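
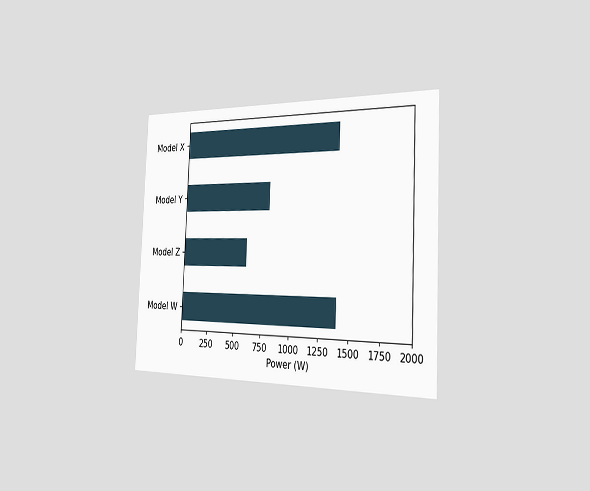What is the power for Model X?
1400W

The chart is tilted about 2° clockwise and viewed slightly from the right. Reading along the chart's x-axis, the Model X bar reaches 1400W.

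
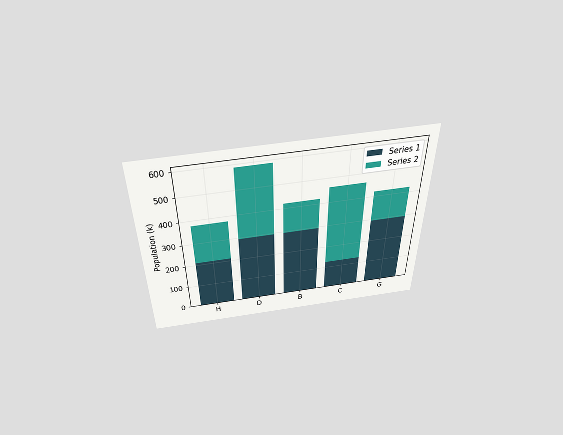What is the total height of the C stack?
462k

The chart is viewed slightly from above. The C stack's top reaches 462k on the y-axis.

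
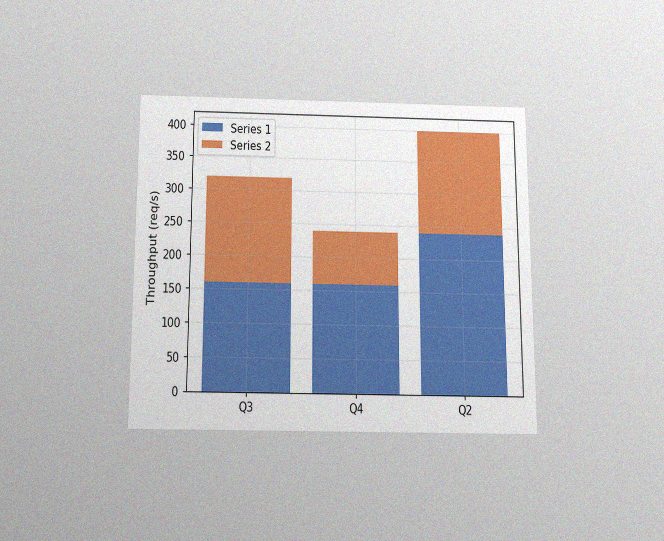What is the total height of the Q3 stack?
The chart is viewed slightly from below, with some photo noise. The Q3 stack's top reaches 320req/s on the y-axis.

320req/s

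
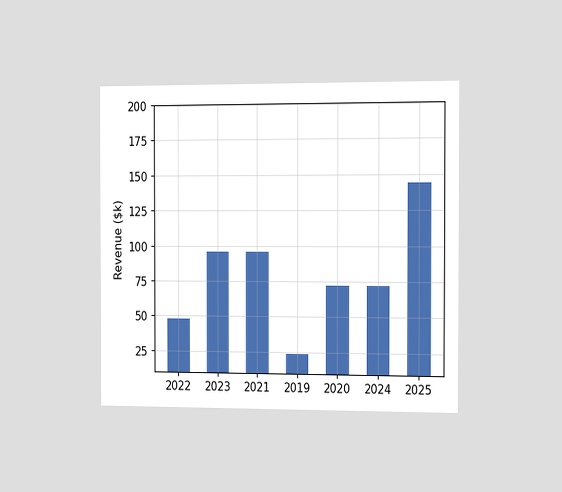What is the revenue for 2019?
The chart is viewed slightly from the right. Reading along the chart's y-axis, the 2019 bar reaches $24k.

$24k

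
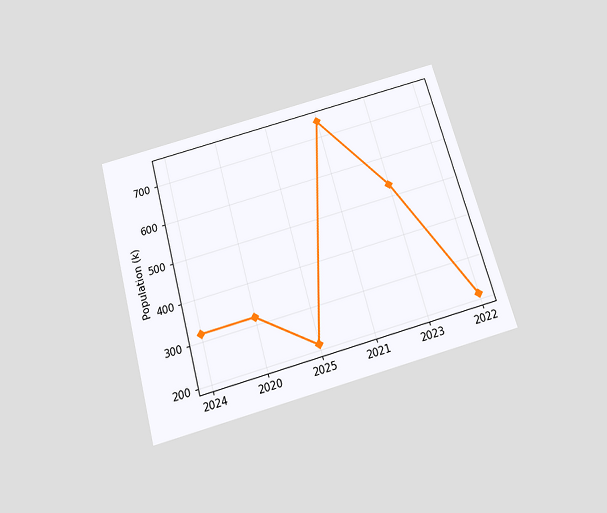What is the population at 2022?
The chart is tilted about 15° counter-clockwise and viewed slightly from below. At 2022, the line is at 212k.

212k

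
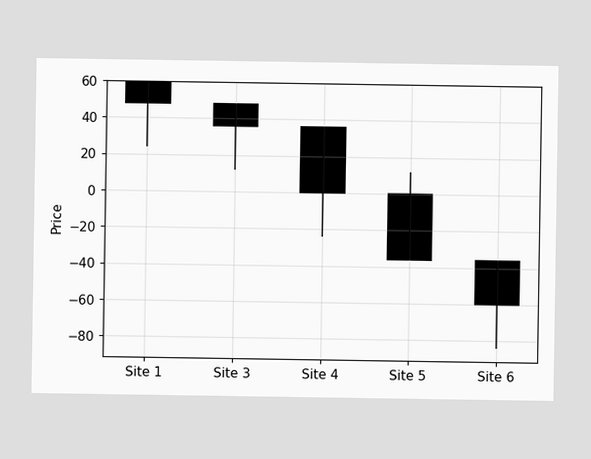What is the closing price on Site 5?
The Site 5 candle closes at -36.

-36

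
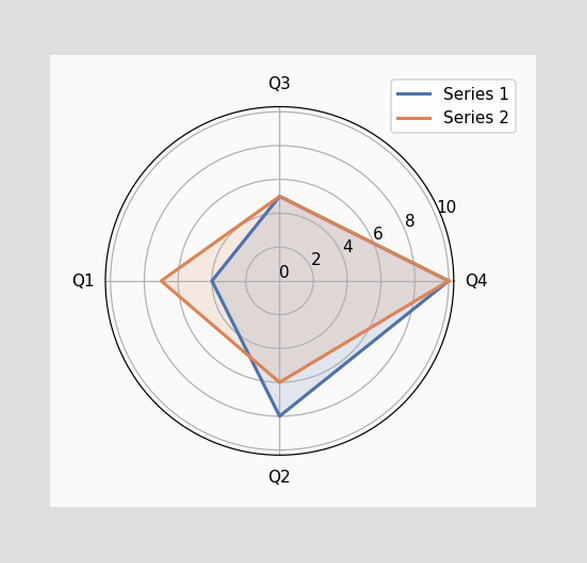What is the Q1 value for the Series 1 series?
On the Q1 axis, Series 1 reaches 4.

4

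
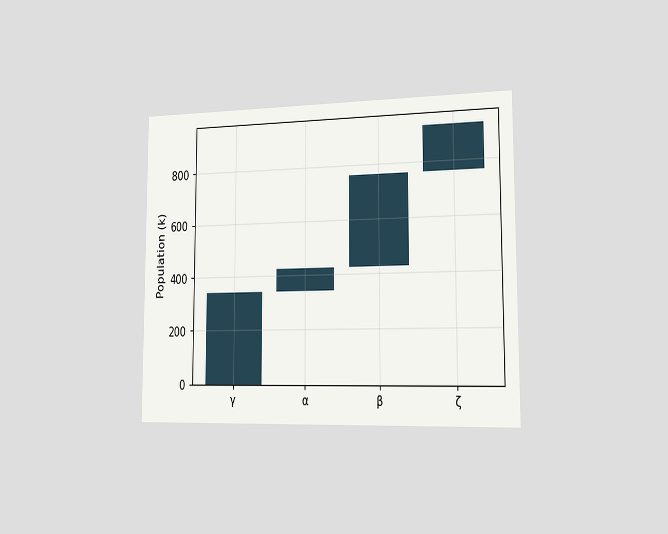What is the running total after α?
The chart is viewed slightly from the right. After α the running total reaches 425k.

425k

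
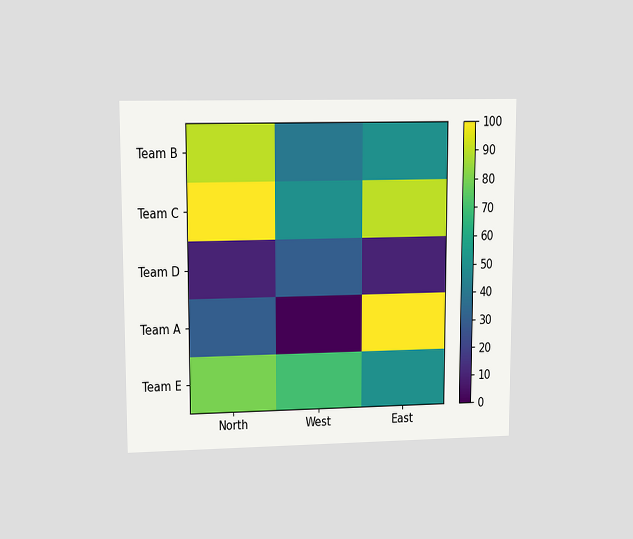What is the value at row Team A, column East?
The chart is viewed at a slight angle. Matching cell (Team A, East) against the colorbar gives 100.

100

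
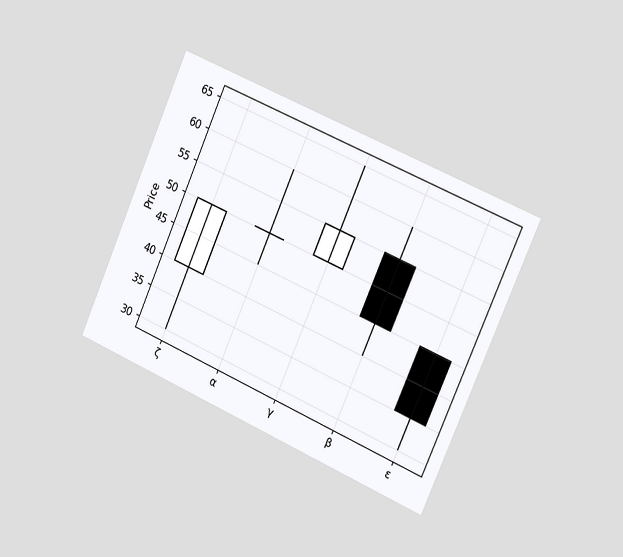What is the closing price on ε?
35

The chart is tilted about 24° clockwise and viewed slightly from the right. The ε candle closes at 35.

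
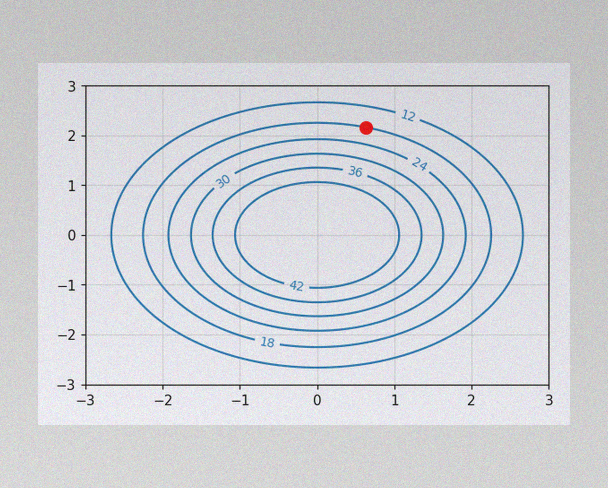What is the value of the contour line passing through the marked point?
The image has some photo noise and uneven lighting. The marked point sits on the contour labelled 18.

18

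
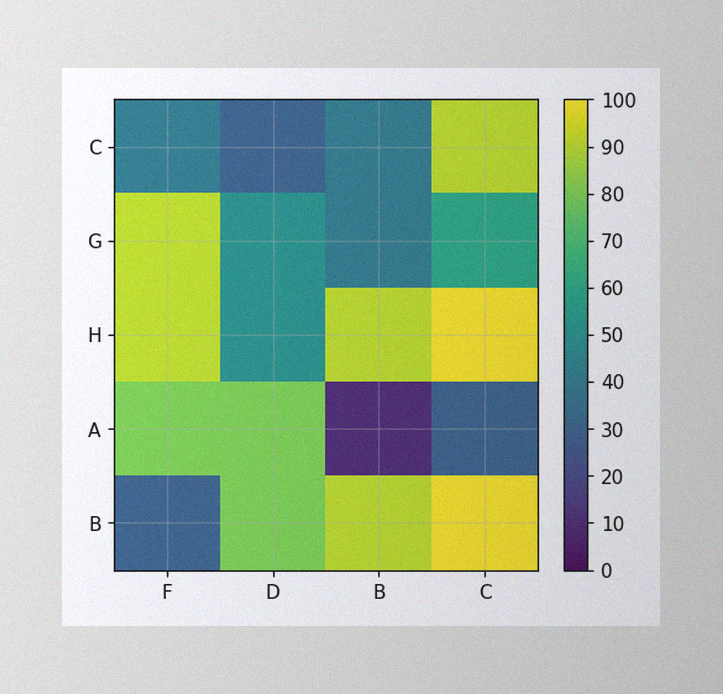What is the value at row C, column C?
90

The image has some photo noise and uneven lighting. Matching cell (C, C) against the colorbar gives 90.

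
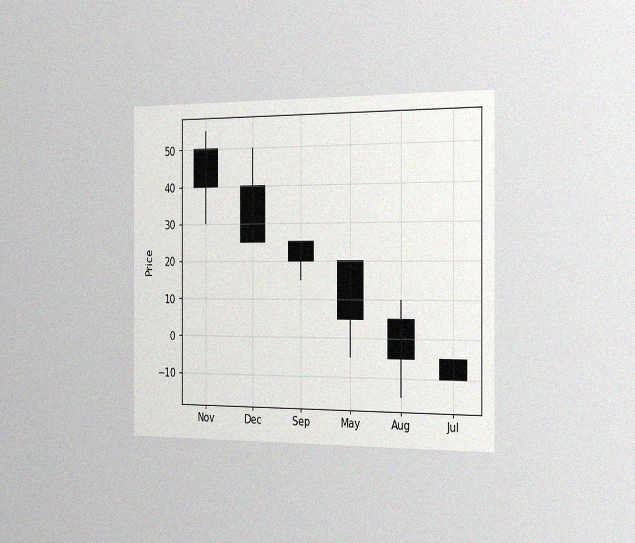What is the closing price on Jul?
The chart is viewed slightly from the right, with some photo noise. The Jul candle closes at -10.

-10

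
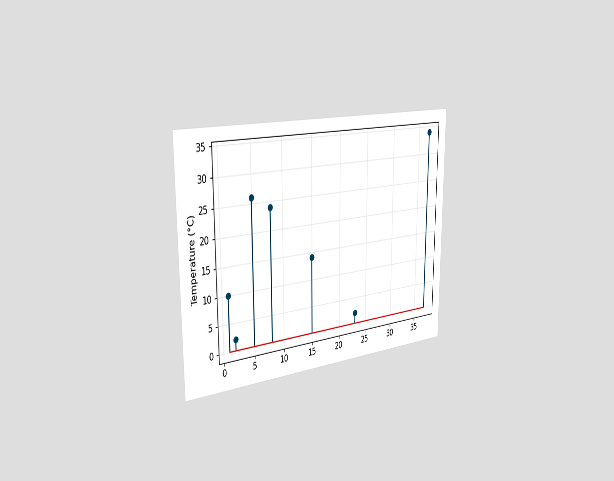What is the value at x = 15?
14°C

The chart is viewed slightly from the left. The stem at x=15 reaches 14°C.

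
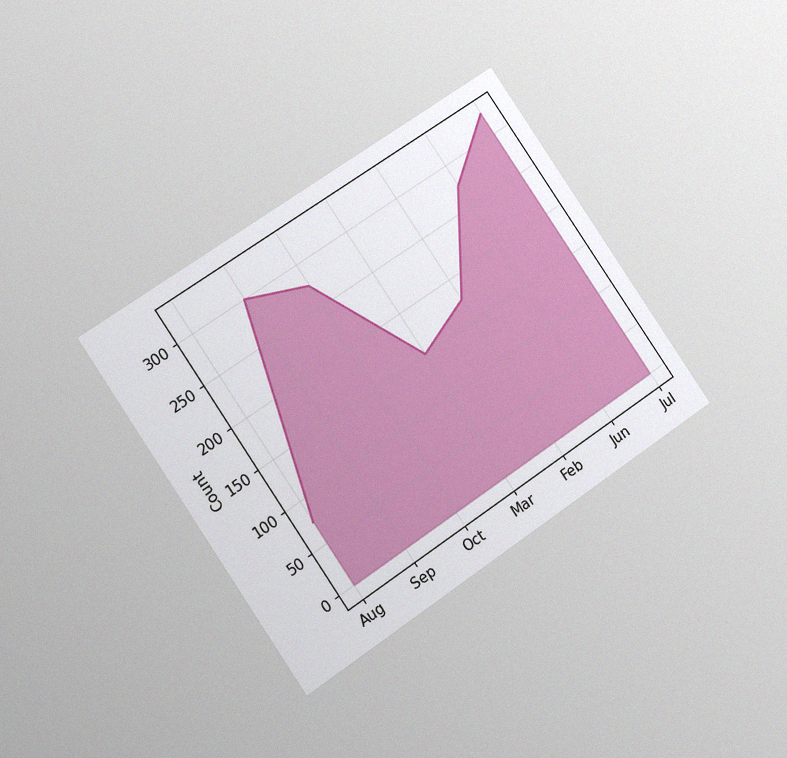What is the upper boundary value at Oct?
The chart is tilted about 34° counter-clockwise and viewed at a slight angle, with some photo noise. At Oct the upper boundary is at 275.

275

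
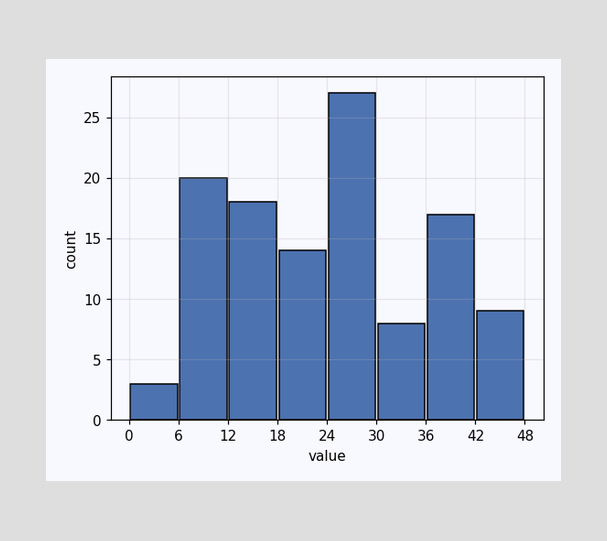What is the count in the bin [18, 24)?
The [18, 24) bin has height 14.

14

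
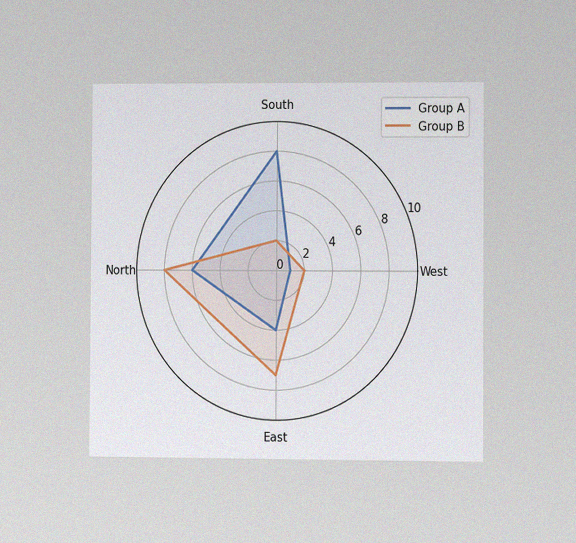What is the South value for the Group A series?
8

The chart is viewed at a slight angle, with some photo noise. On the South axis, Group A reaches 8.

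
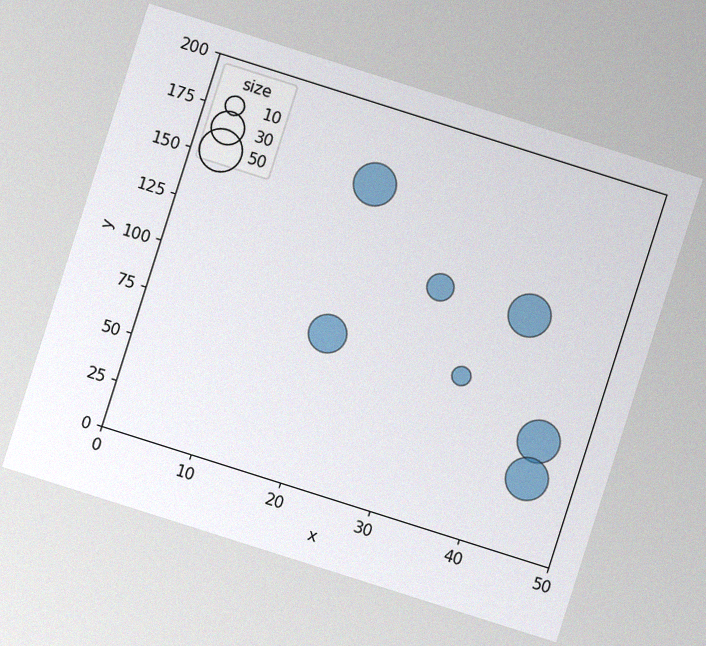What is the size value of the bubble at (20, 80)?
The chart is tilted about 18° clockwise, with some photo noise. Matching the bubble at (20, 80) against the size legend gives 40.

40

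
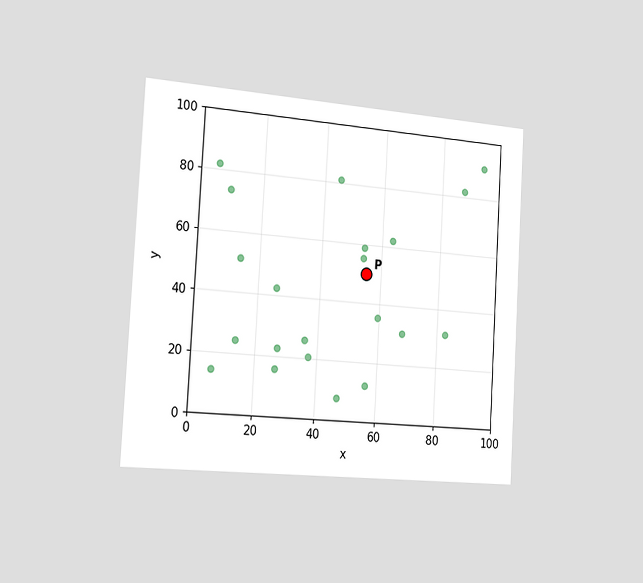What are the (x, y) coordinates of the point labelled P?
The chart is tilted about 3° clockwise and viewed slightly from the left. Following the gridlines from P to each axis, P sits at (55, 50).

(55, 50)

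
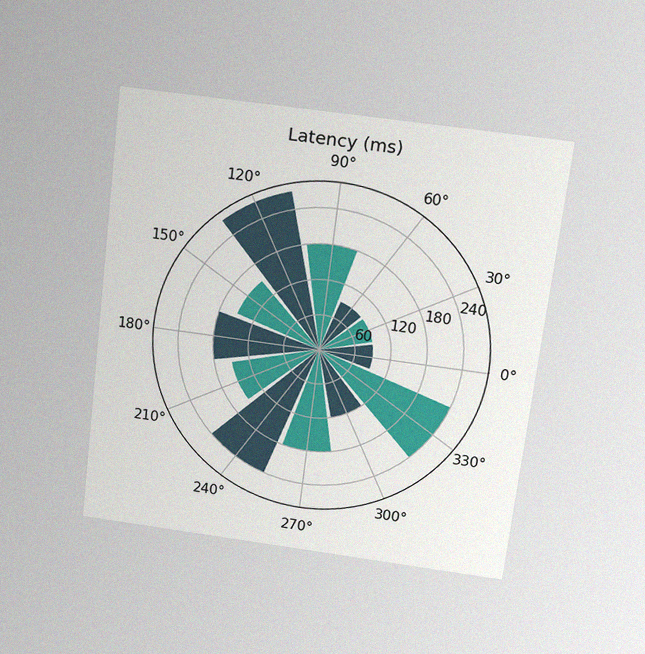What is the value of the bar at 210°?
The chart is tilted about 7° clockwise and viewed slightly from above, with some photo noise. The bar at 210° reaches 150ms on the radial axis.

150ms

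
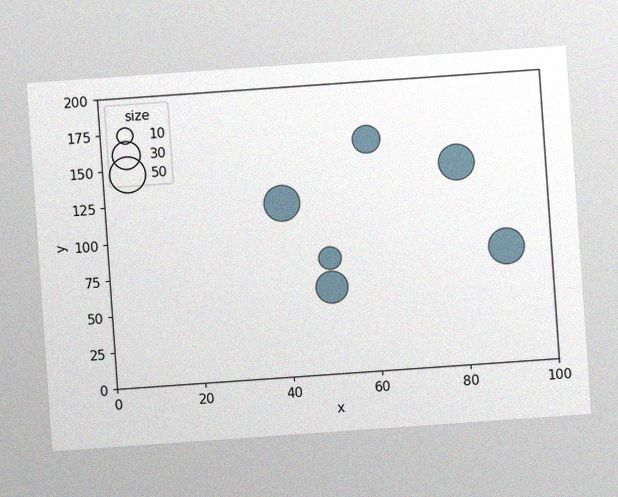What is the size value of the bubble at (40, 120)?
The chart is tilted about 4° counter-clockwise, with some photo noise. Matching the bubble at (40, 120) against the size legend gives 50.

50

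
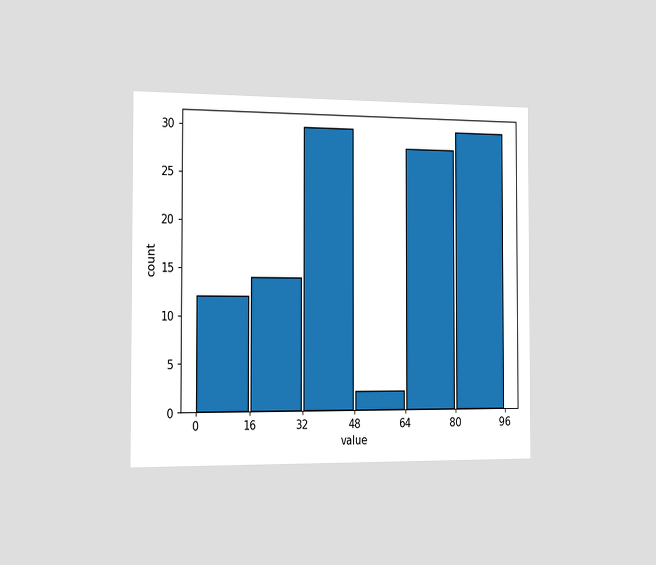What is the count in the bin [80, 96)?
30

The chart is viewed slightly from the left. The [80, 96) bin has height 30.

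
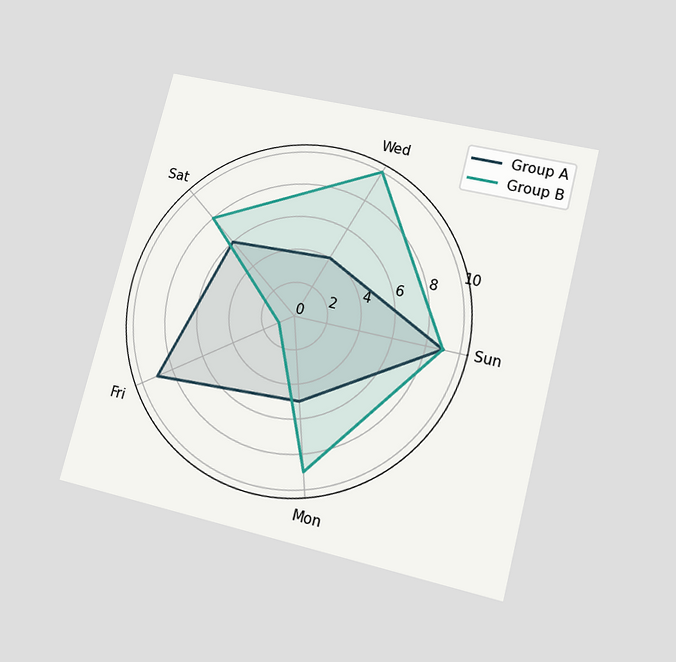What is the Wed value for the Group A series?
4

The chart is tilted about 14° clockwise and viewed at a slight angle. On the Wed axis, Group A reaches 4.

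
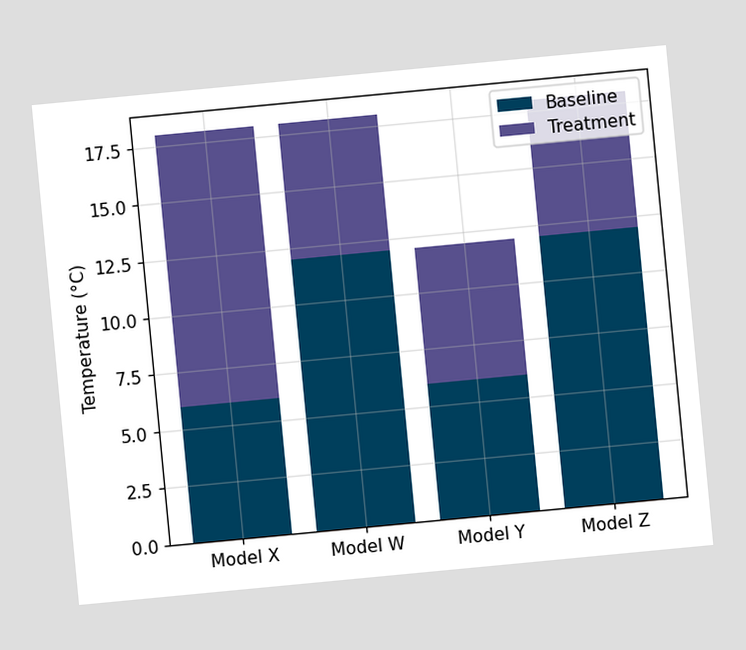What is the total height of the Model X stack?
18°C

The chart is tilted about 5° counter-clockwise. The Model X stack's top reaches 18°C on the y-axis.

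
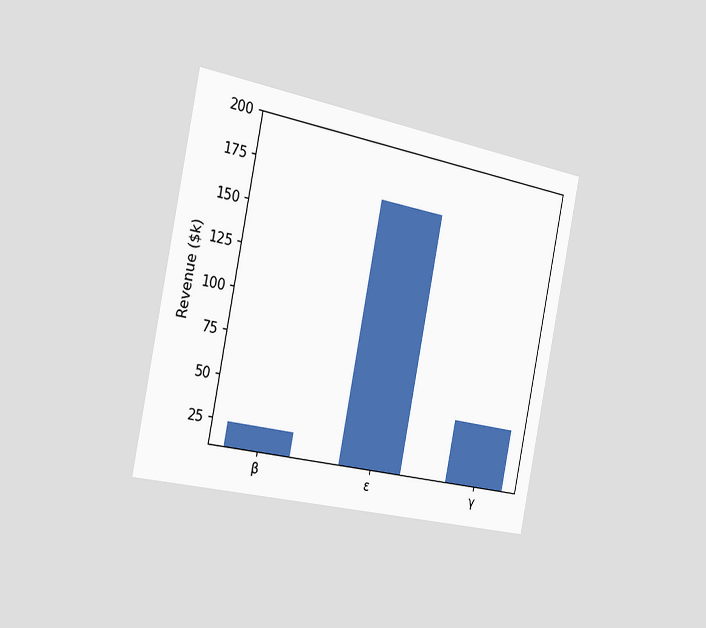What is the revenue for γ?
$48k

The chart is tilted about 11° clockwise and viewed slightly from the left. Reading along the chart's y-axis, the γ bar reaches $48k.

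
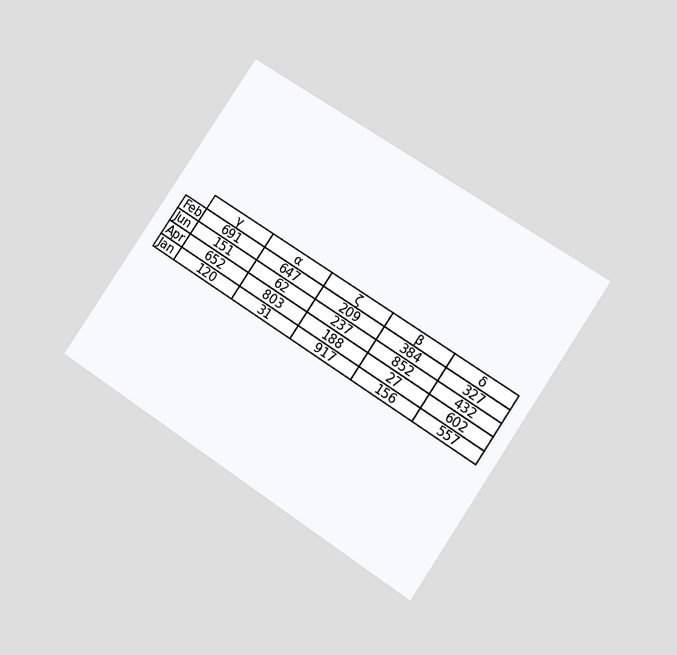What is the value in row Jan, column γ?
120

The chart is tilted about 34° clockwise and viewed at a slight angle. The (Jan, γ) cell reads 120.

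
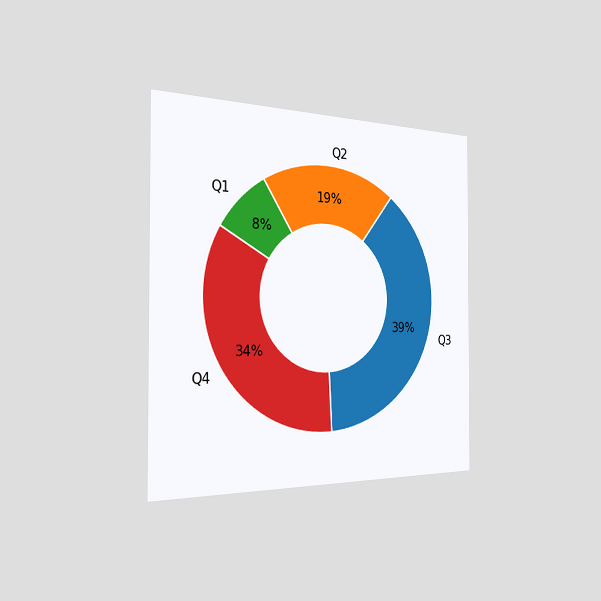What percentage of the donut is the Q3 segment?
39%

The chart is viewed slightly from the left. The Q3 segment takes up 39% of the ring.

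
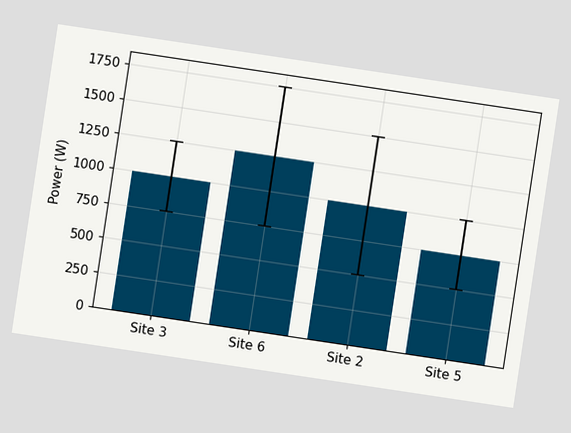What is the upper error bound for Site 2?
1500W

The chart is tilted about 9° clockwise. The Site 2 bar's upper whisker reaches 1500W.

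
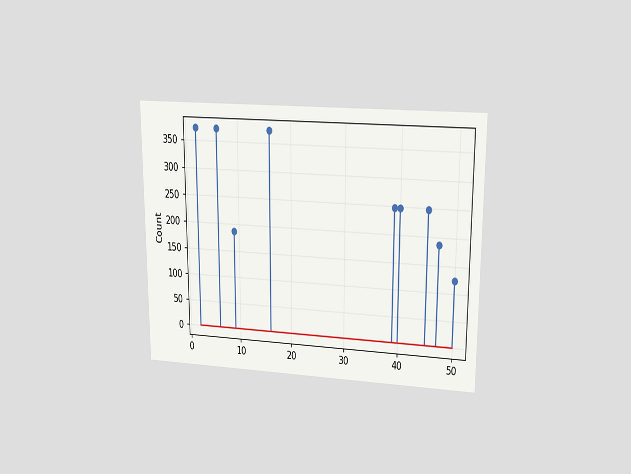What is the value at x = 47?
186

The chart is viewed at a slight angle. The stem at x=47 reaches 186.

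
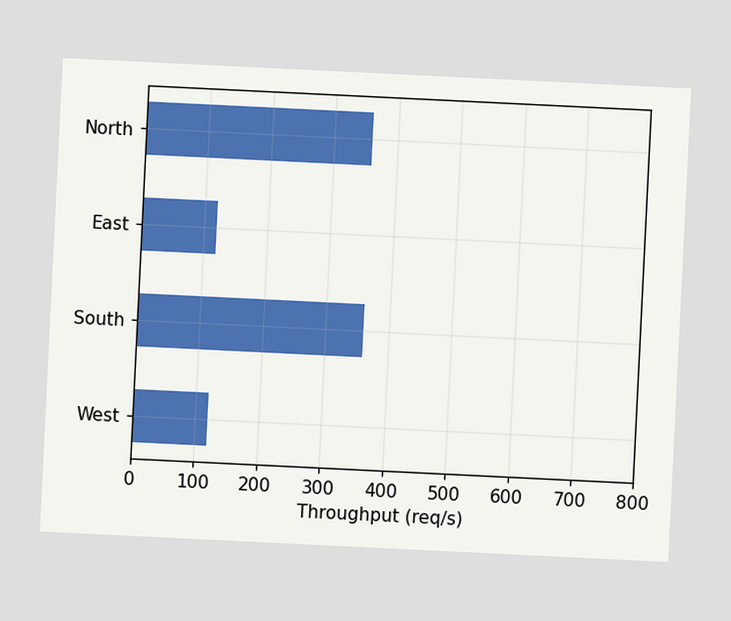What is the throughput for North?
The chart is tilted about 3° clockwise. Reading along the chart's x-axis, the North bar reaches 360req/s.

360req/s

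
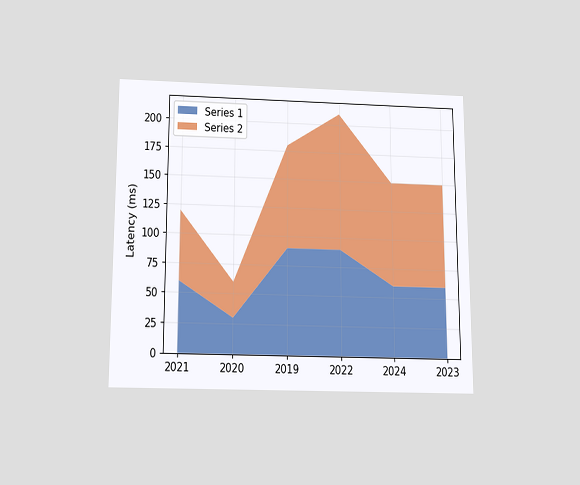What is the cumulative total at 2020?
60ms

The chart is viewed slightly from below. The stacked total at 2020 reaches 60ms.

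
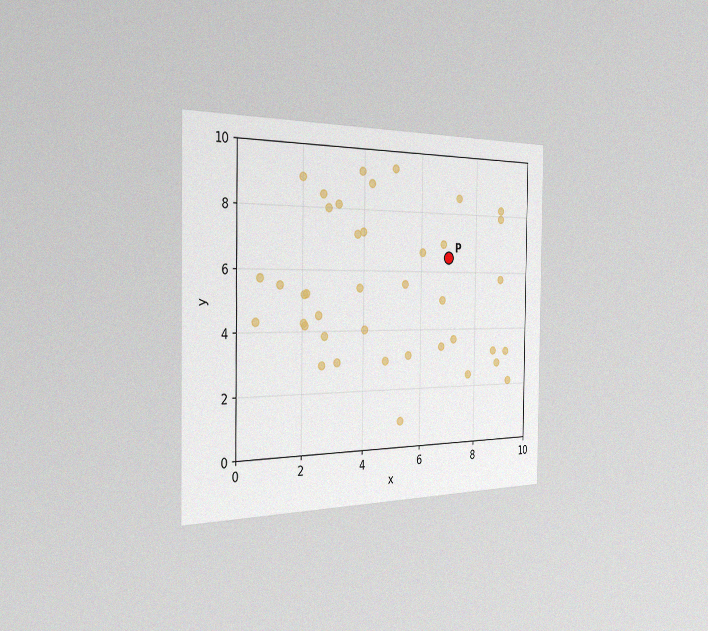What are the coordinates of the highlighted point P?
The chart is viewed slightly from the left, with some photo noise. Following the gridlines from P to each axis, P sits at (7, 6.5).

(7, 6.5)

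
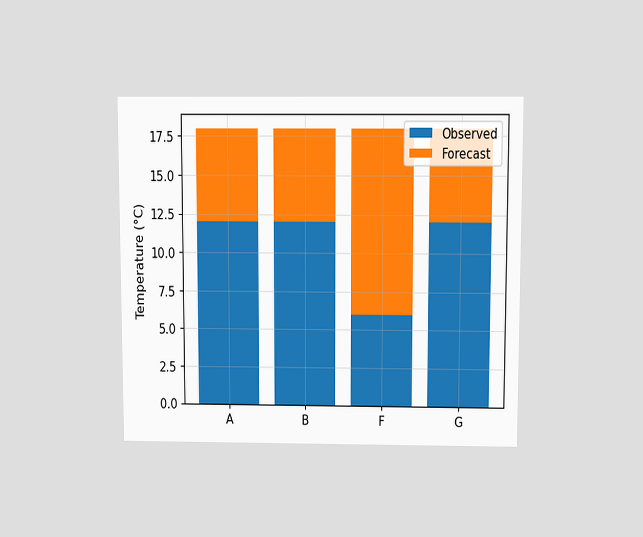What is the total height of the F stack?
The chart is viewed slightly from above. The F stack's top reaches 18°C on the y-axis.

18°C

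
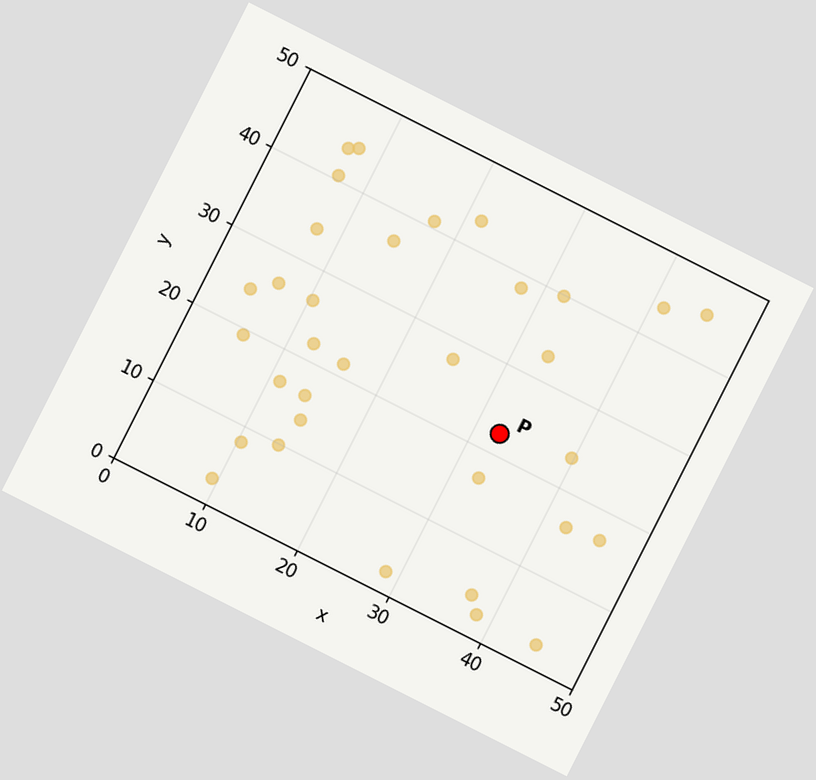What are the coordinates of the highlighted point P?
(32.5, 22.5)

The chart is tilted about 27° clockwise. Following the gridlines from P to each axis, P sits at (32.5, 22.5).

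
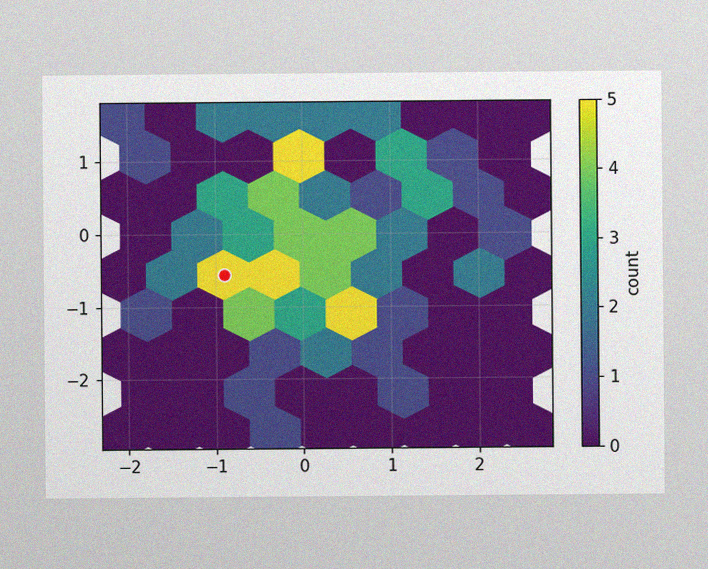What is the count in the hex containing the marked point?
The image has some photo noise and uneven lighting. The marked hex reads 5 on the colorbar.

5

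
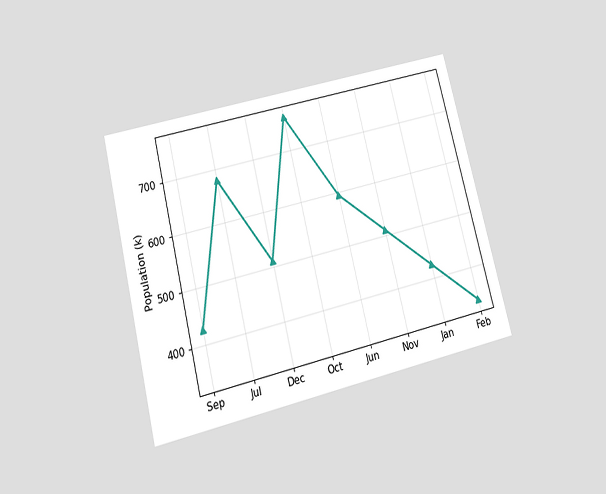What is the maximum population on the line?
765k

The chart is tilted about 14° counter-clockwise and viewed slightly from below. The highest point is at Oct, and reading across to the y-axis gives 765k.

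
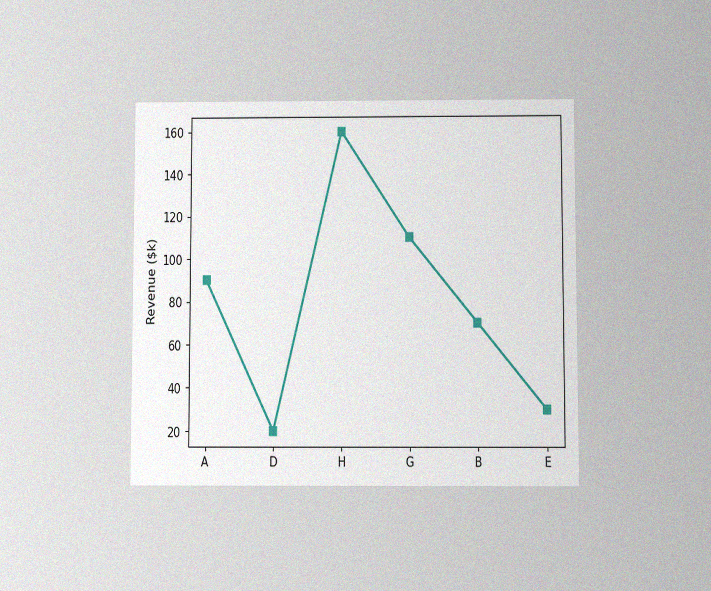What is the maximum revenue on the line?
The chart is viewed slightly from below, with some photo noise. The highest point is at H, and reading across to the y-axis gives $160k.

$160k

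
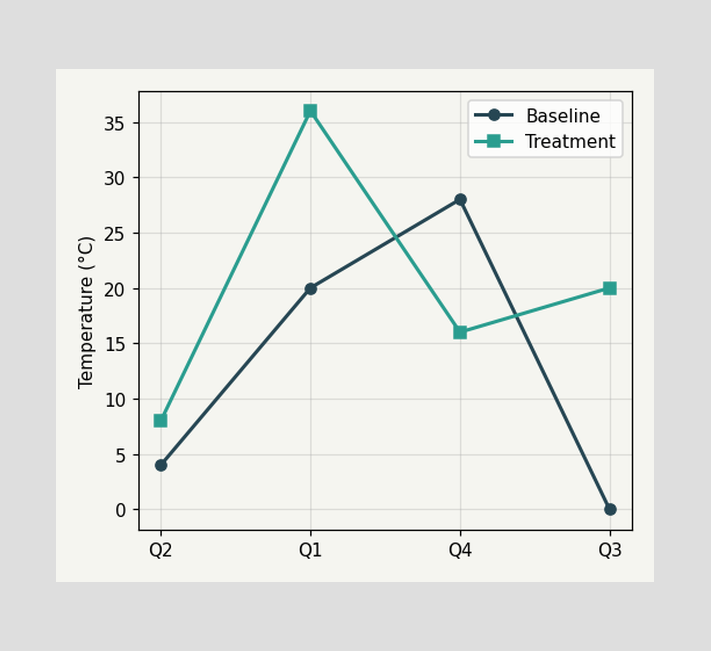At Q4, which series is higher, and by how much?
Baseline, by 12°C

At Q4, Baseline sits above the other line by 12°C.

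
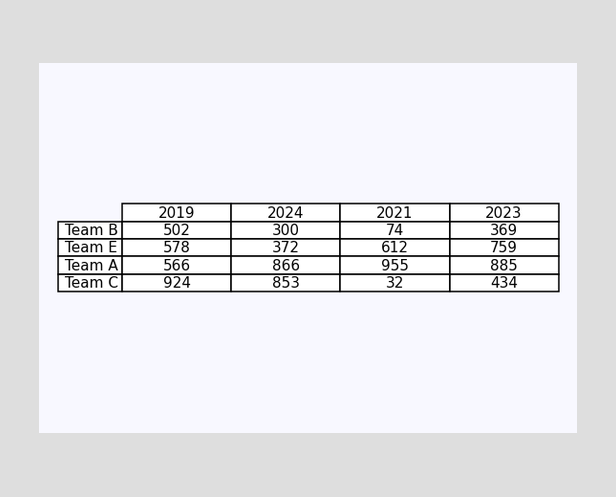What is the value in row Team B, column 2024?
The (Team B, 2024) cell reads 300.

300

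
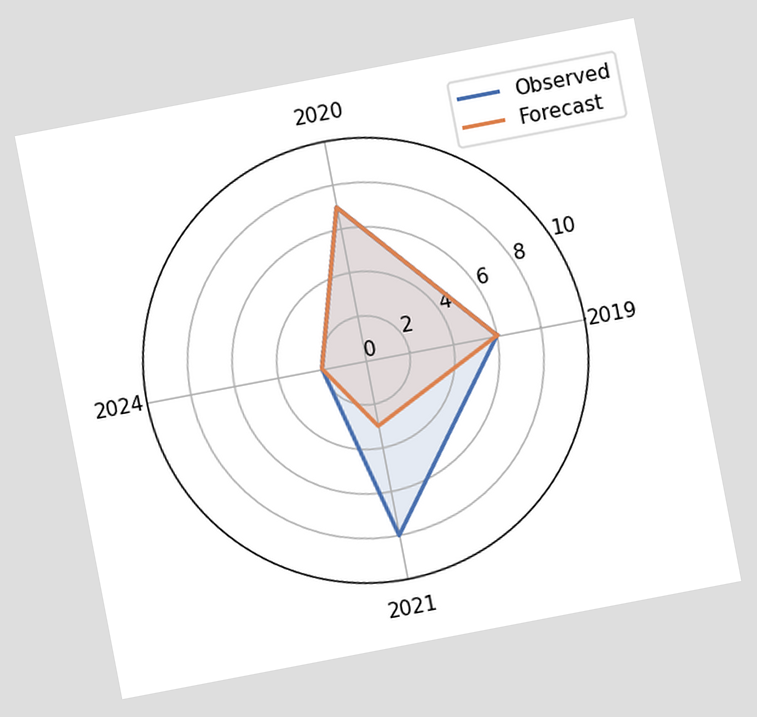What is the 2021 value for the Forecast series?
The chart is tilted about 11° counter-clockwise. On the 2021 axis, Forecast reaches 3.

3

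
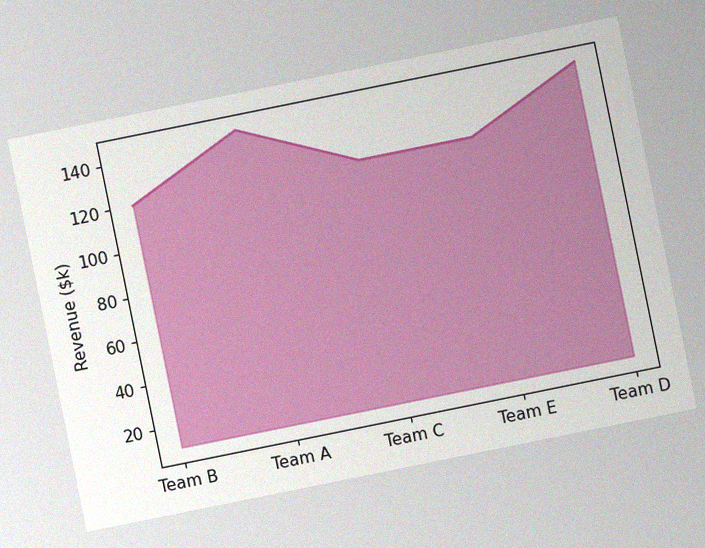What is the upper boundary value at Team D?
The chart is tilted about 11° counter-clockwise, with some photo noise. At Team D the upper boundary is at $144k.

$144k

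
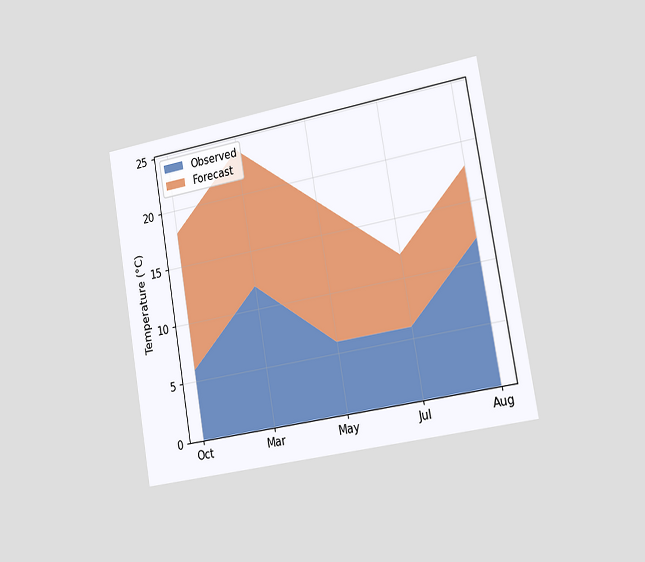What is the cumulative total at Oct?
18°C

The chart is tilted about 10° counter-clockwise and viewed slightly from the right. The stacked total at Oct reaches 18°C.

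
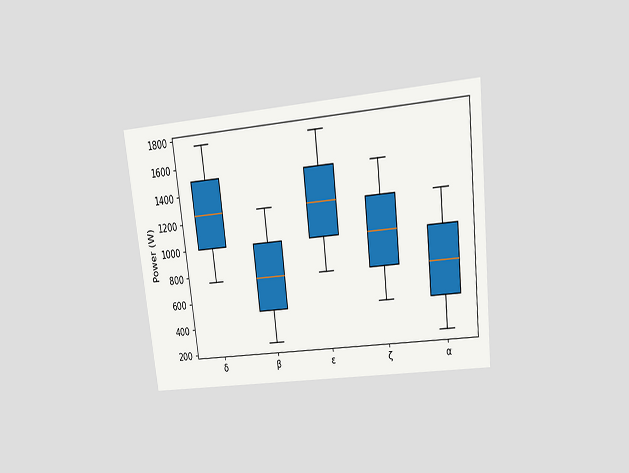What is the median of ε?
1250W

The chart is tilted about 6° counter-clockwise and viewed slightly from above. The median line in the ε box sits at 1250W.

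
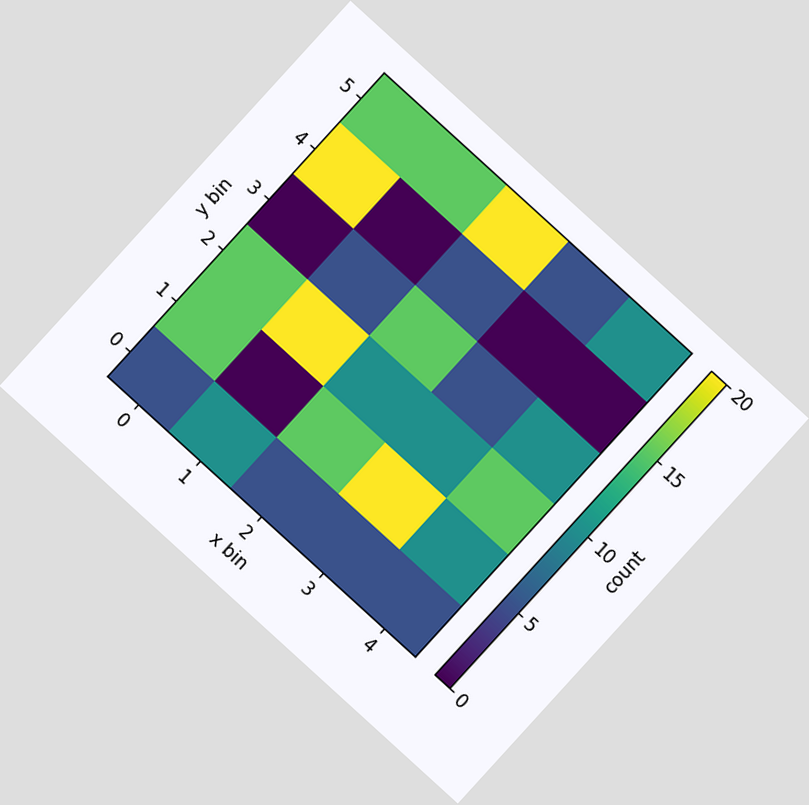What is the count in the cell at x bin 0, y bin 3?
The chart is tilted about 42° clockwise. Matching the cell (0, 3) against the colorbar gives 0.

0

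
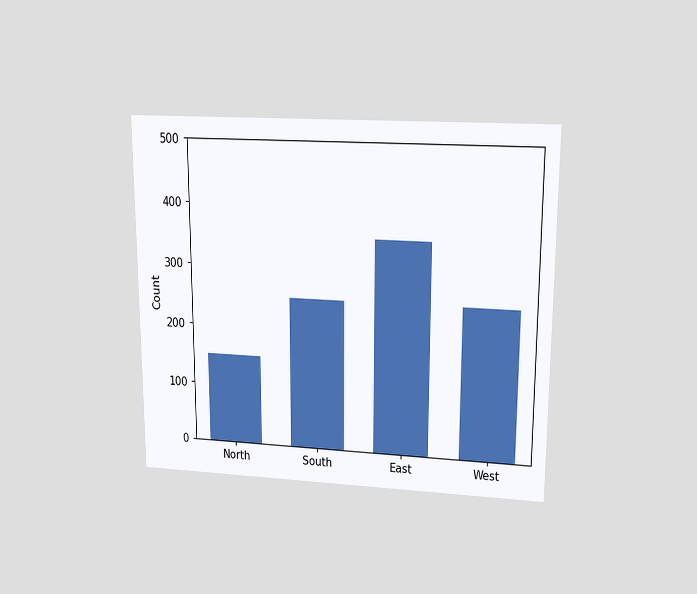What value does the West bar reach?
The chart is viewed slightly from above. Reading along the chart's y-axis, the West bar reaches 250.

250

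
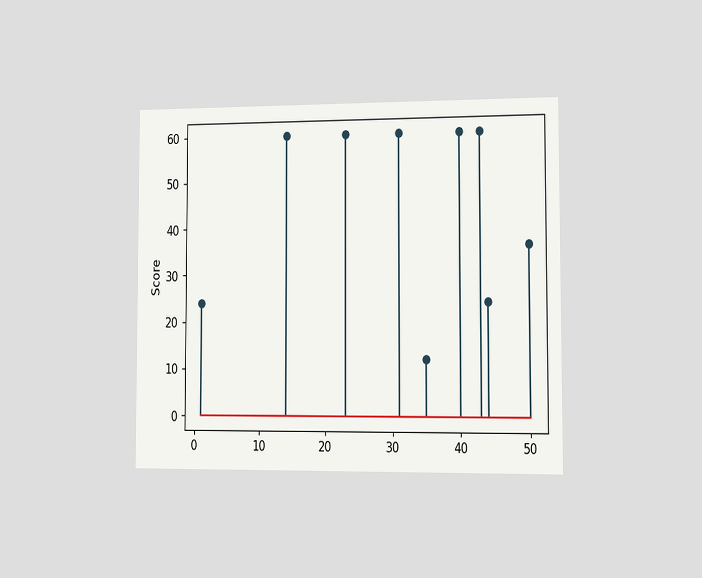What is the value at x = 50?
36

The chart is viewed slightly from the right. The stem at x=50 reaches 36.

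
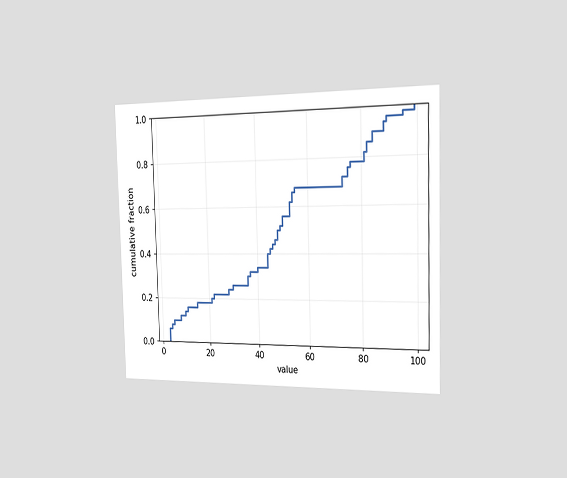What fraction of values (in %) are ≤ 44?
40%

The chart is viewed slightly from the right. At x=44 the ECDF step is at 40%.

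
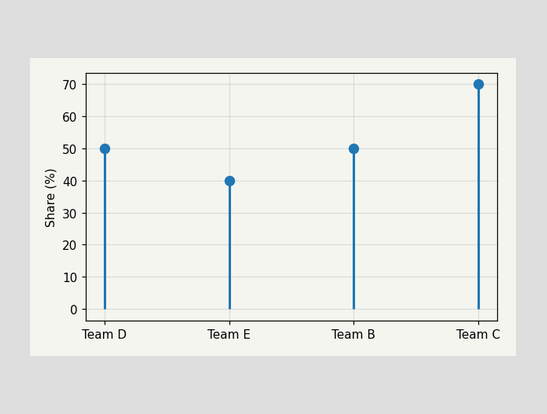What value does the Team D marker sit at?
50%

The Team D marker sits at 50%.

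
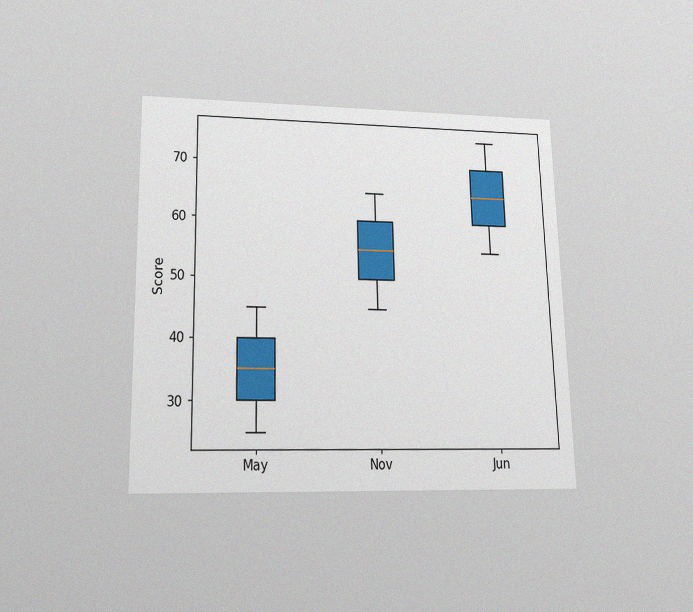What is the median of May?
The chart is viewed slightly from below, with some photo noise. The median line in the May box sits at 35.

35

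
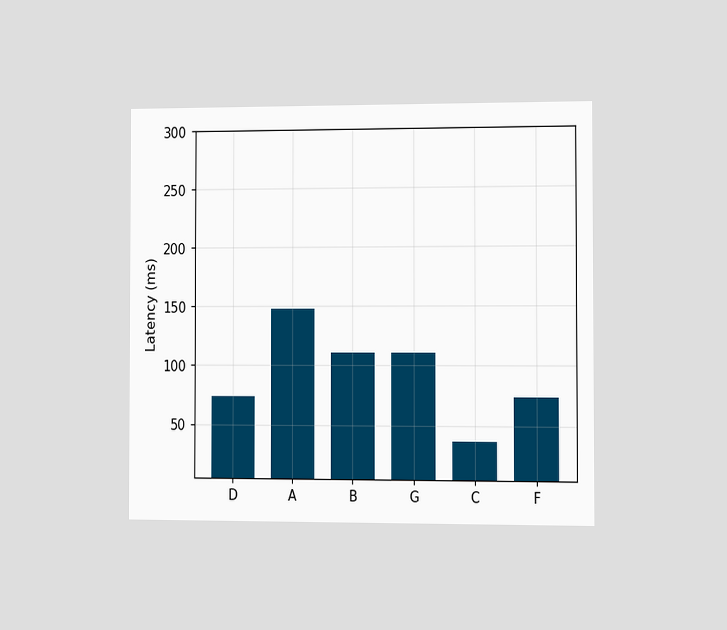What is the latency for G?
The chart is viewed at a slight angle. Reading along the chart's y-axis, the G bar reaches 111ms.

111ms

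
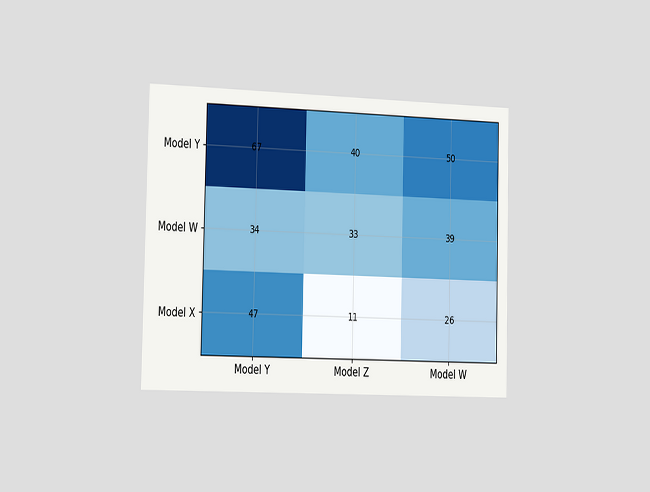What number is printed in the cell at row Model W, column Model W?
The chart is viewed slightly from the left. The (Model W, Model W) cell reads 39.

39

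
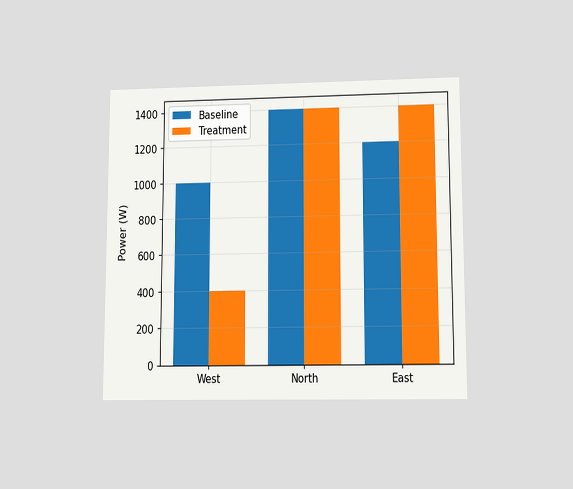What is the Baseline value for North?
1400W

The chart is viewed slightly from below. The Baseline bar at North reaches 1400W on the y-axis.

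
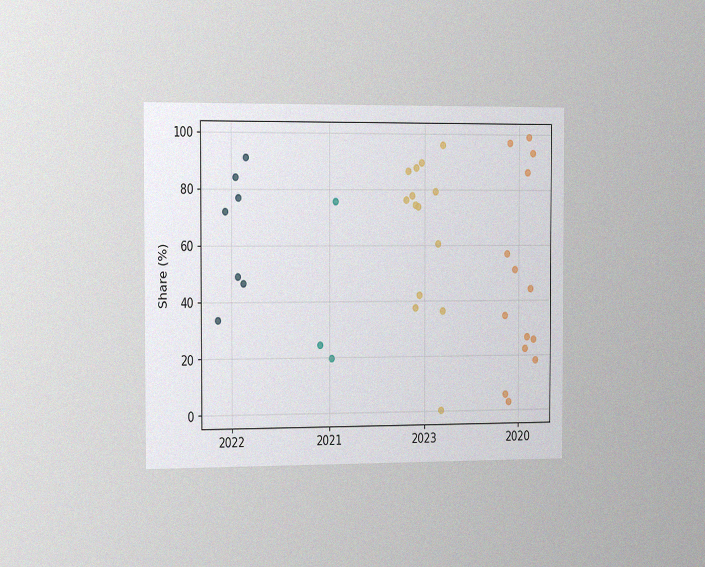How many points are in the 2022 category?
The chart is viewed slightly from the left, with some photo noise. Counting the markers in the 2022 column gives 7.

7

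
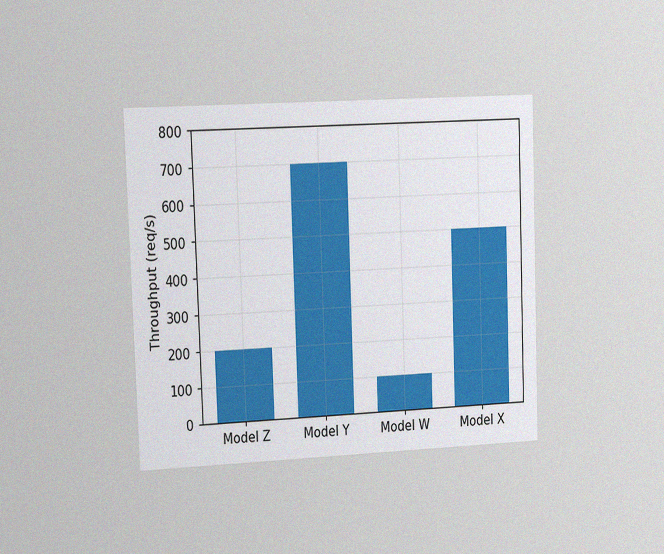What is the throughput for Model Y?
700req/s

The chart is tilted about 2° counter-clockwise and viewed slightly from the left, with some photo noise. Reading along the chart's y-axis, the Model Y bar reaches 700req/s.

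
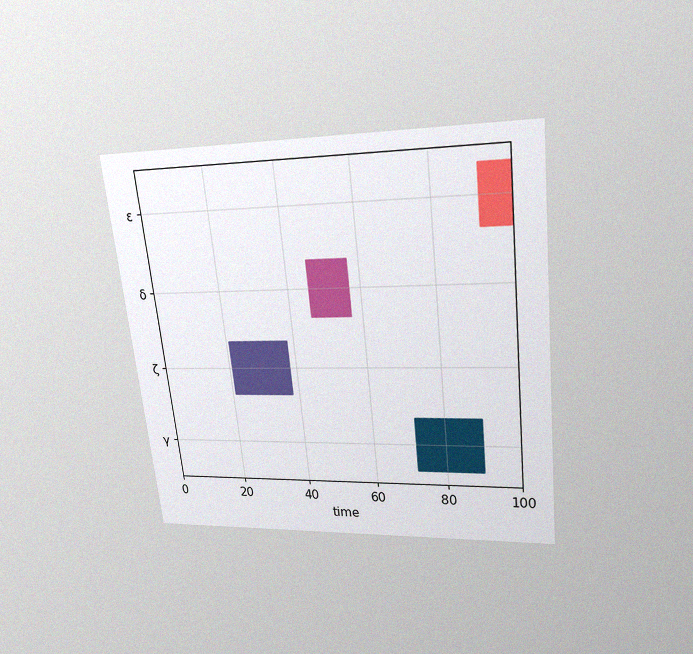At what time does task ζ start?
The chart is tilted about 6° counter-clockwise and viewed slightly from above, with some photo noise. The ζ bar begins at t=21.

21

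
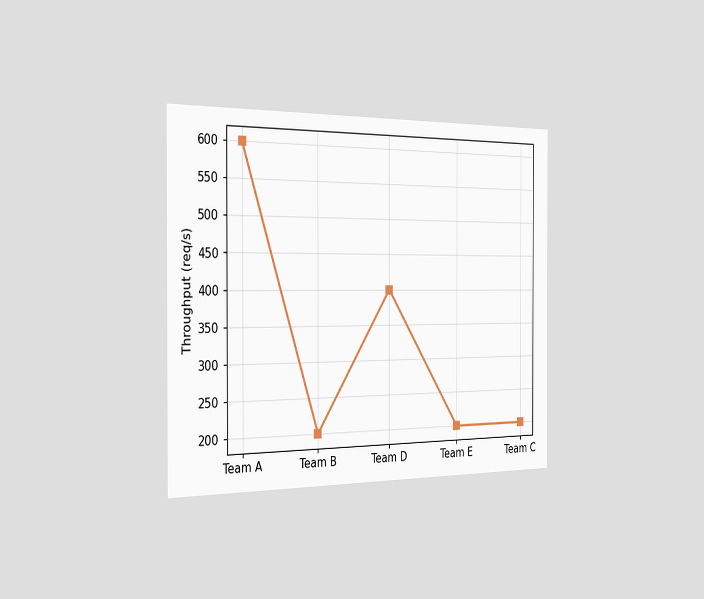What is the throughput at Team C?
The chart is viewed slightly from the left. At Team C, the line is at 200req/s.

200req/s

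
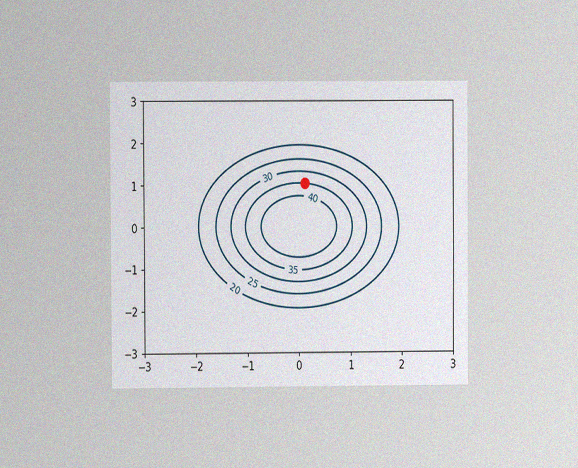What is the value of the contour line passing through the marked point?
35

The chart is viewed at a slight angle, with some photo noise. The marked point sits on the contour labelled 35.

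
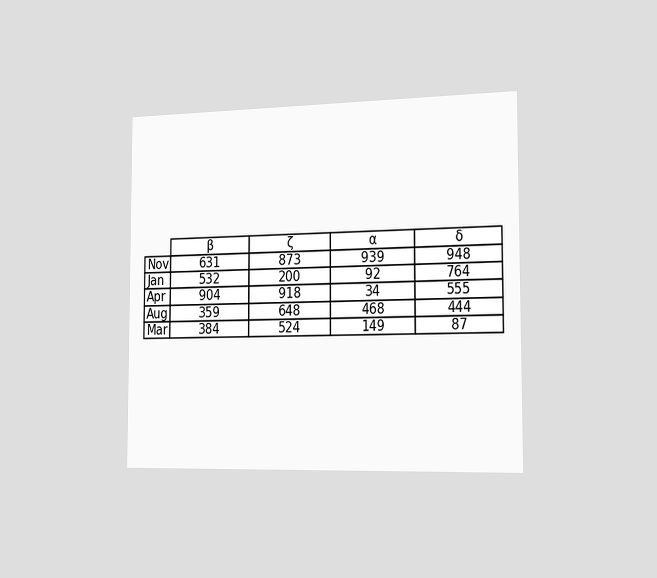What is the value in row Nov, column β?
The chart is viewed slightly from the right. The (Nov, β) cell reads 631.

631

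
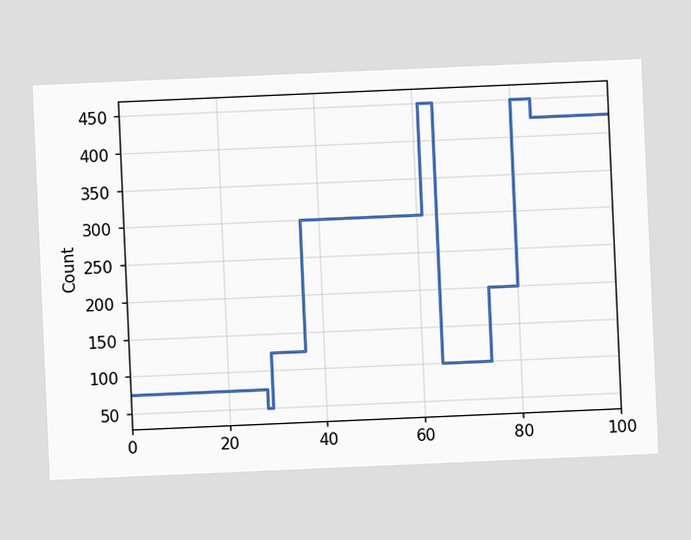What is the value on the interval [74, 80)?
The chart is tilted about 2° counter-clockwise. On [74, 80) the step sits at 200.

200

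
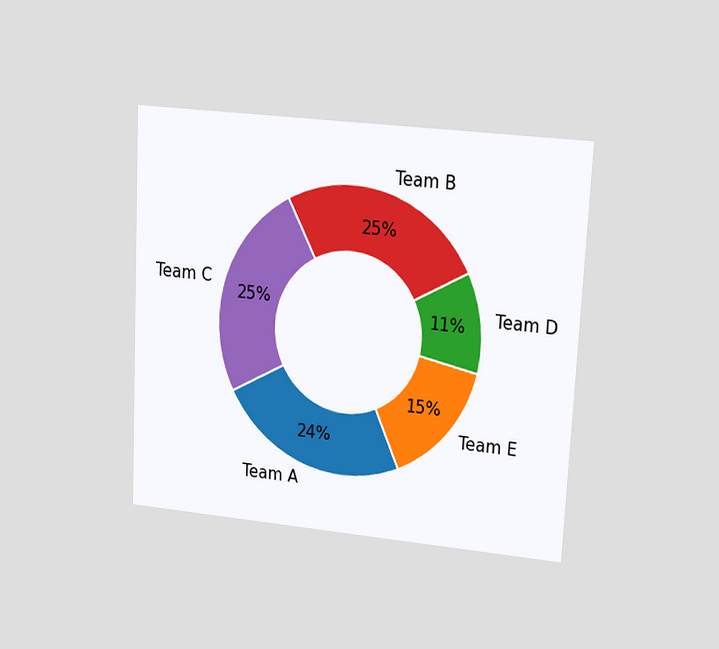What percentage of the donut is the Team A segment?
24%

The chart is tilted about 3° clockwise and viewed at a slight angle. The Team A segment takes up 24% of the ring.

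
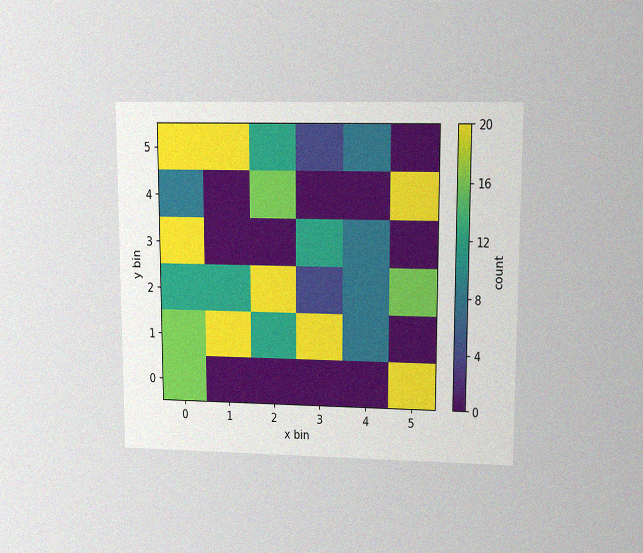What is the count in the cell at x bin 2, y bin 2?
The chart is viewed at a slight angle, with some photo noise. Matching the cell (2, 2) against the colorbar gives 20.

20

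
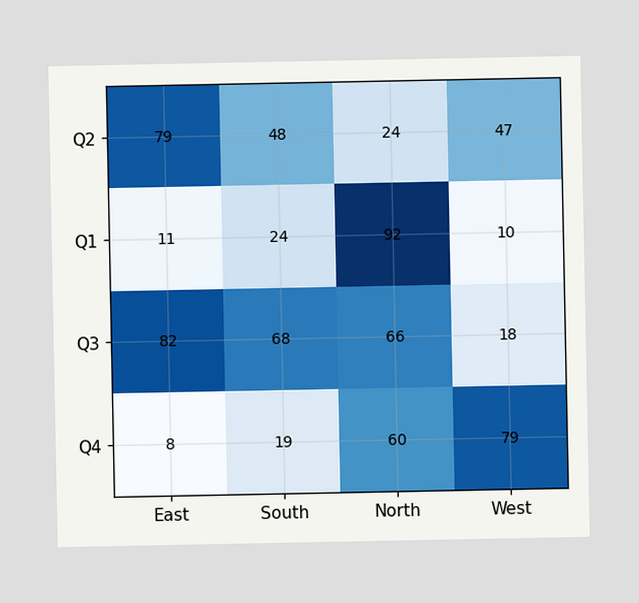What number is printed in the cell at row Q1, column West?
The (Q1, West) cell reads 10.

10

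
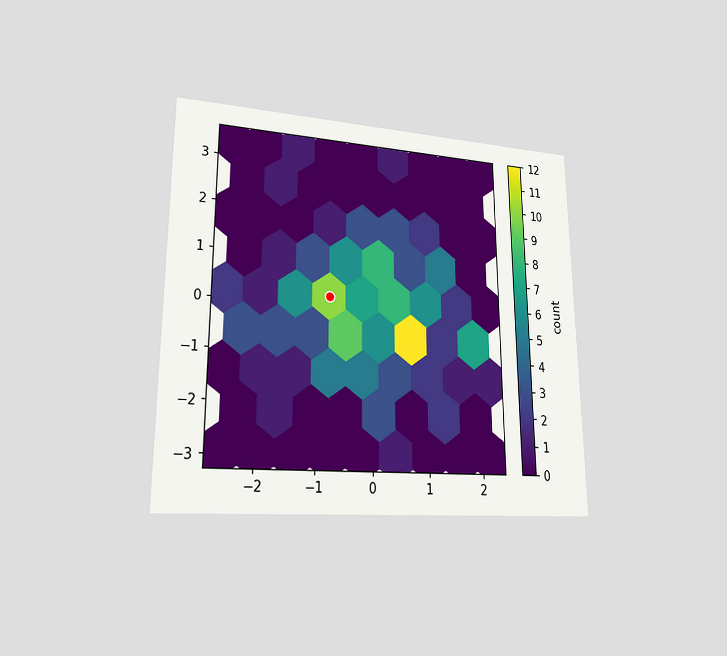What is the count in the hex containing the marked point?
10

The chart is viewed at a slight angle. The marked hex reads 10 on the colorbar.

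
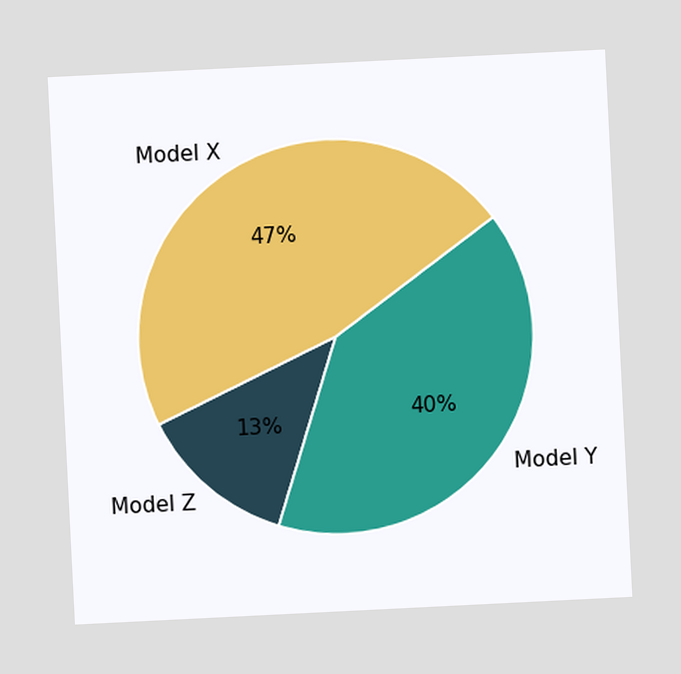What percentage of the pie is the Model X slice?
47%

The chart is tilted about 3° counter-clockwise. The Model X slice takes up 47% of the pie.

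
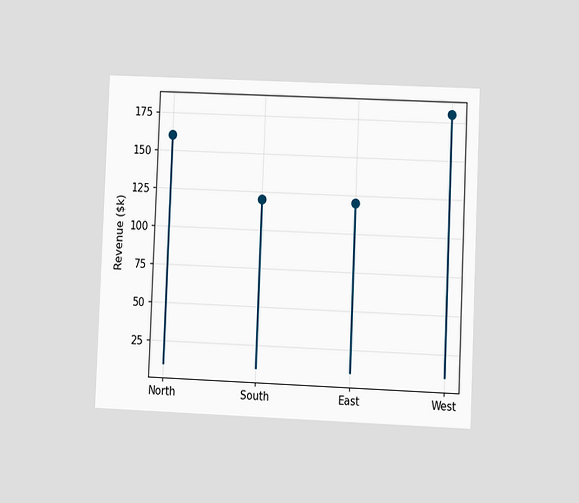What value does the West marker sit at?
The chart is tilted about 2° clockwise and viewed at a slight angle. The West marker sits at $180k.

$180k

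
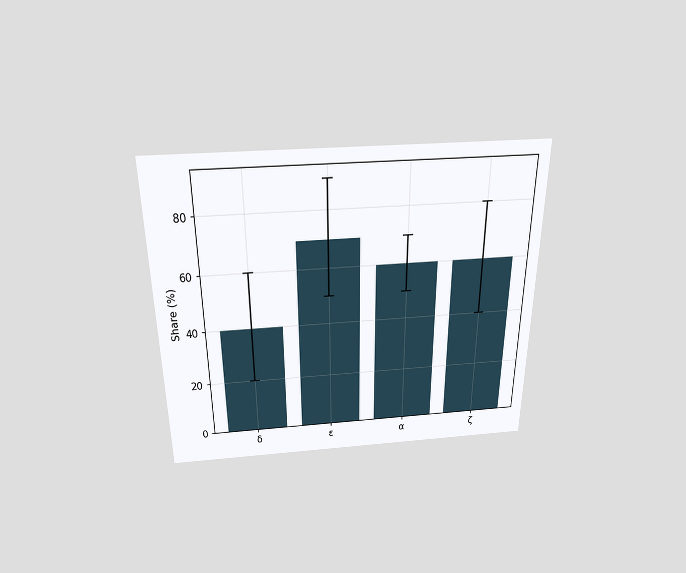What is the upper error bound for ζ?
The chart is viewed slightly from above. The ζ bar's upper whisker reaches 80%.

80%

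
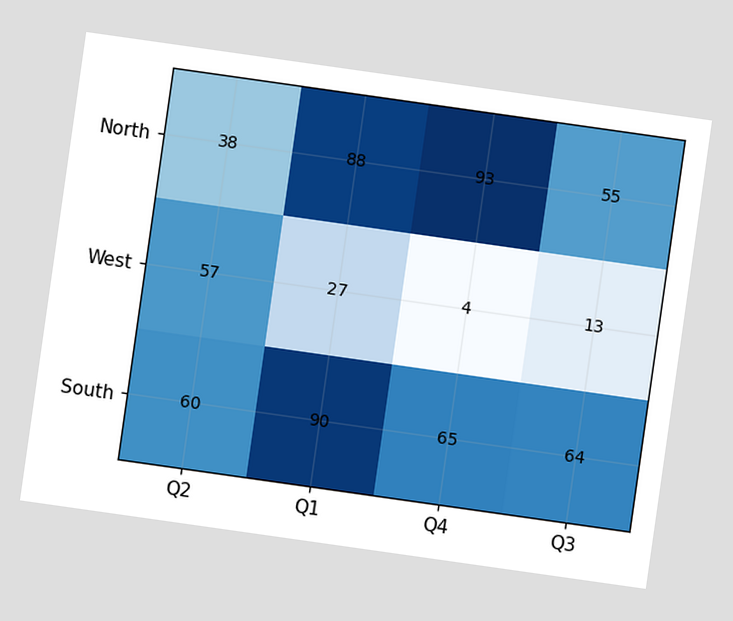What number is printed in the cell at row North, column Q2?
The chart is tilted about 8° clockwise. The (North, Q2) cell reads 38.

38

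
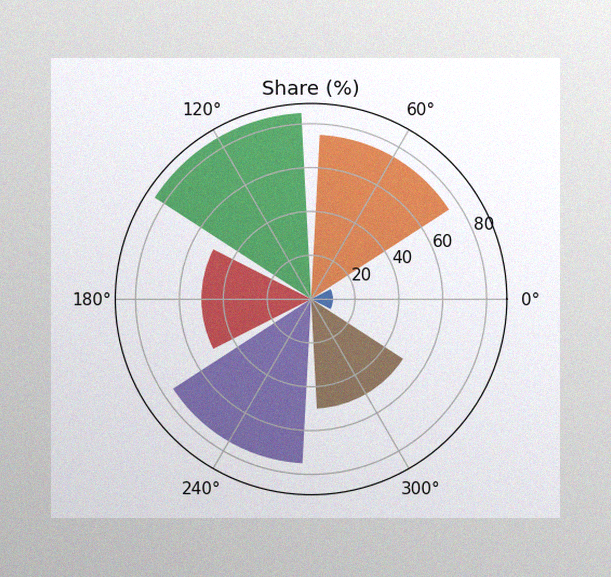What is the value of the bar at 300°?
50%

The image has some photo noise and uneven lighting. The bar at 300° reaches 50% on the radial axis.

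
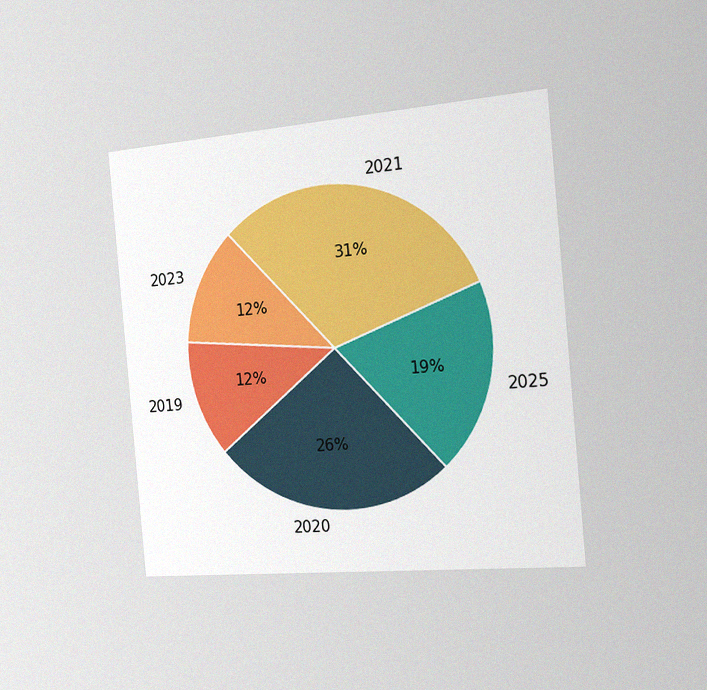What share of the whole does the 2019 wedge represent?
The chart is tilted about 5° counter-clockwise and viewed slightly from the right, with some photo noise. The 2019 slice takes up 12% of the pie.

12%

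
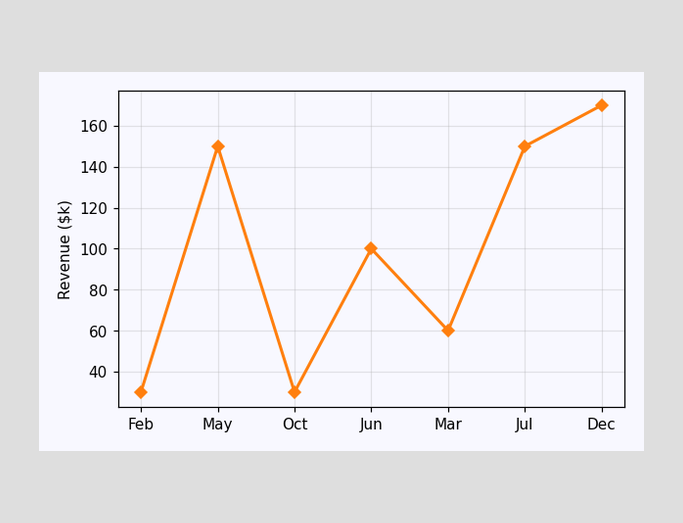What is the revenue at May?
$150k

At May, the line is at $150k.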